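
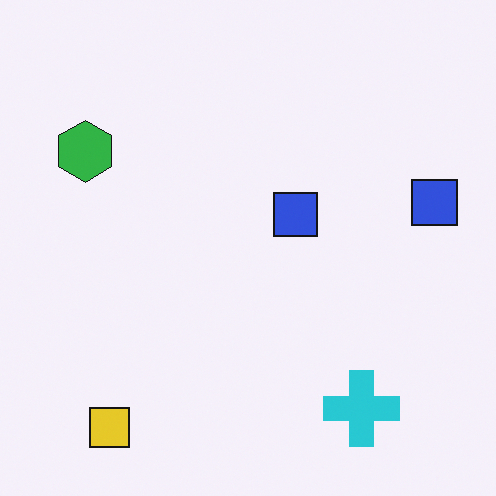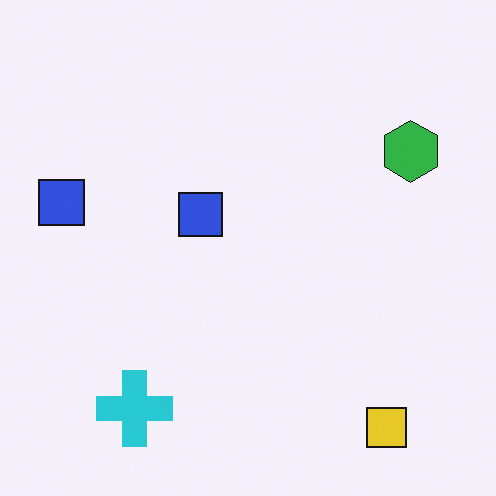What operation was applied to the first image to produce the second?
The image was flipped horizontally (left ↔ right).

The green hexagon is in the top-left of the first image and the top-right of the second — shapes on opposite sides of the vertical midline have swapped in a mirror flip.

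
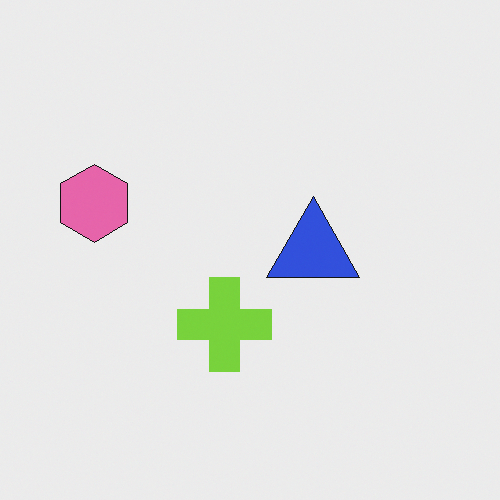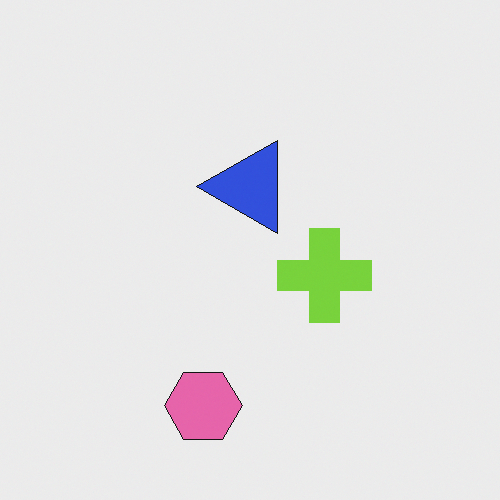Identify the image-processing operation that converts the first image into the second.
Rotated 90° counter-clockwise.

The pink hexagon sits in the left of the first image and the bottom of the second — consistent with a whole-image 90° counter-clockwise rotation.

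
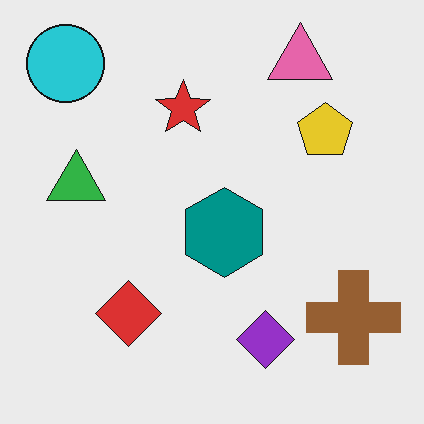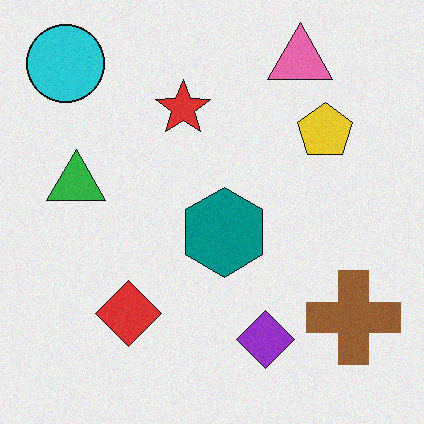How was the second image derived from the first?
It was degraded with subtle gaussian noise.

Random speckle covers the whole image, including the flat background.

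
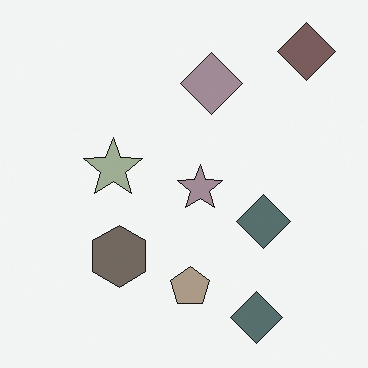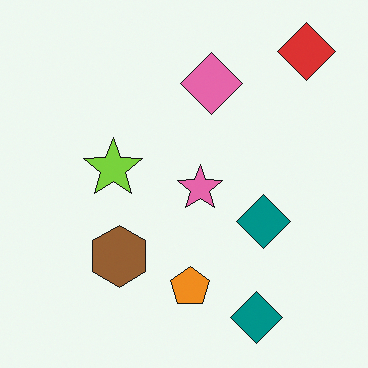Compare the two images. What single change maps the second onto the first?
The image was heavily desaturated.

All colors are more muted and greyish — a global saturation change.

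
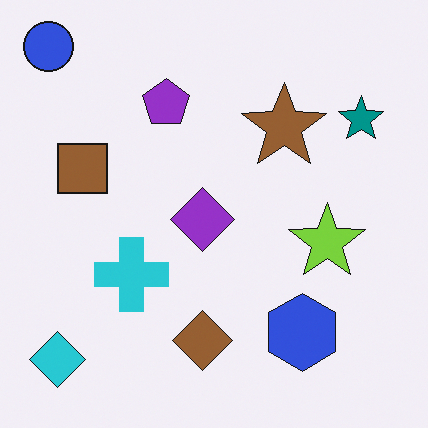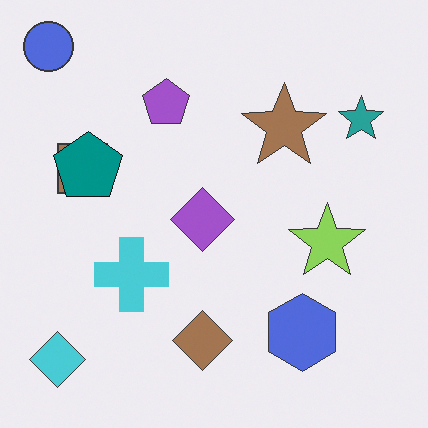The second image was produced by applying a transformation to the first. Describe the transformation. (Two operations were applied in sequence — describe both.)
The second image is the first given slightly reduced contrast, then overlaid with an additional teal pentagon.

Tones are pushed toward mid-grey across the whole image — a global contrast change. A teal pentagon appears in the second image that is absent from the first.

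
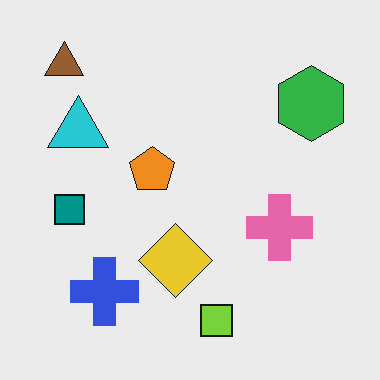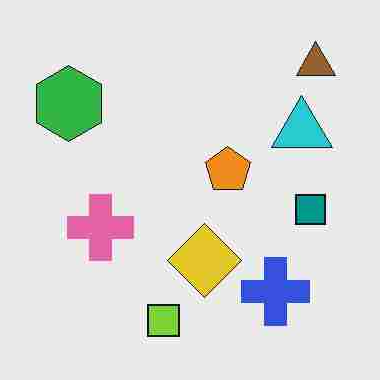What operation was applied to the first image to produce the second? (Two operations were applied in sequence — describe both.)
The transformation is: heavily JPEG-compressed with obvious blocking artifacts, then flipped horizontally (left ↔ right).

Blocky 8×8 compression artifacts appear around shape edges and the flat background shows ringing — characteristic JPEG degradation. The brown triangle is in the top-left of the first image and the top-right of the second — shapes on opposite sides of the vertical midline have swapped in a mirror flip.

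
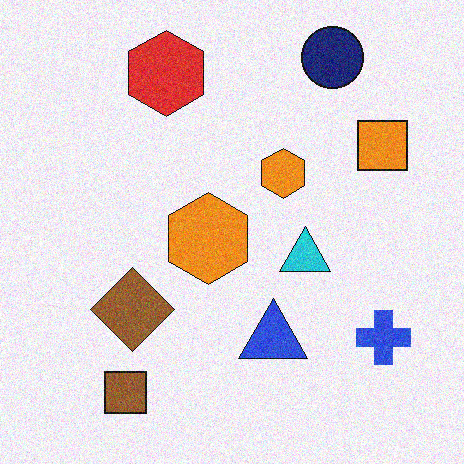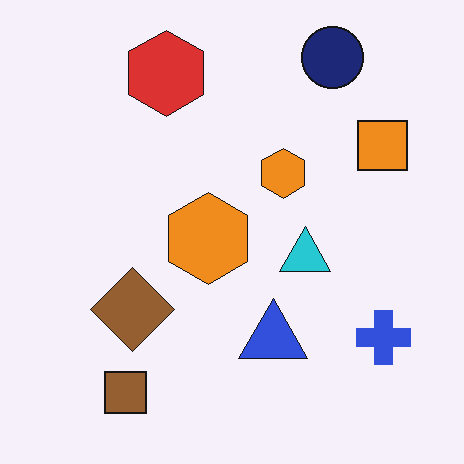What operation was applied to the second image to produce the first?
This is the original image degraded with visible gaussian noise.

Random speckle covers the whole image, including the flat background.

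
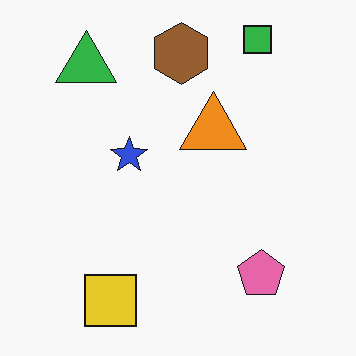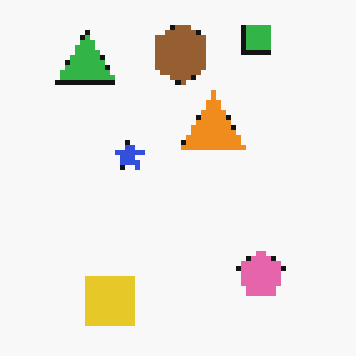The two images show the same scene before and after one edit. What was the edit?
The second image is the first mildly pixelated.

Shapes are reduced to large square blocks; fine edges and outlines are lost — a downscale-then-upscale (mosaic) effect.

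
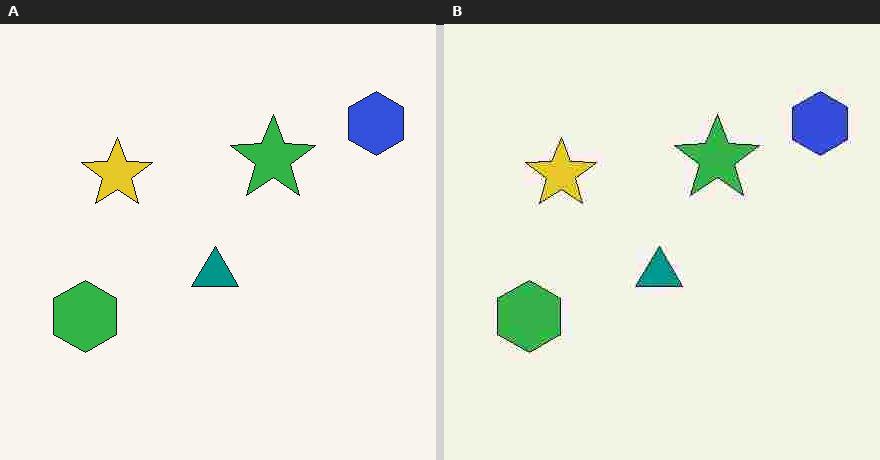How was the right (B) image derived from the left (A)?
This is the original image degraded with heavy JPEG compression.

Blocky 8×8 compression artifacts appear around shape edges and the flat background shows ringing — characteristic JPEG degradation.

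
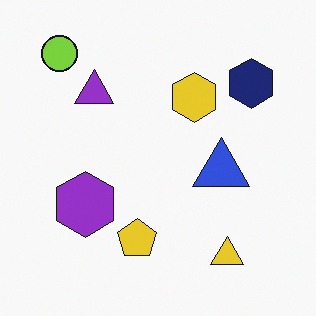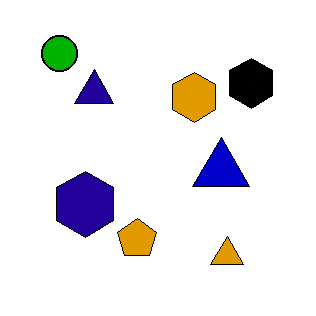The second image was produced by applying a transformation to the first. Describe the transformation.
This is the original image given much higher contrast.

Tones are pushed away from mid-grey across the whole image — a global contrast change.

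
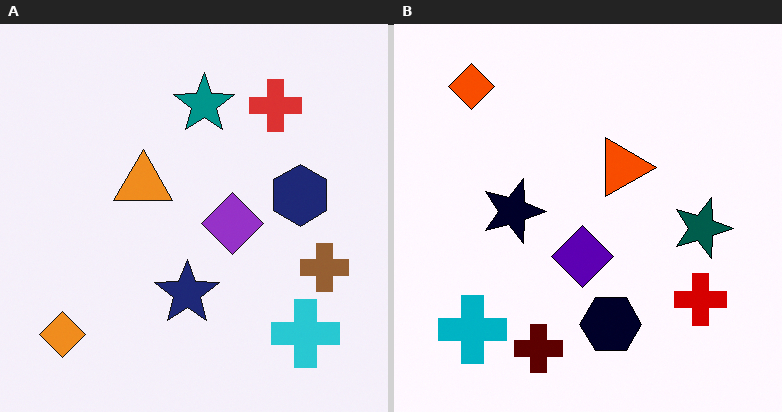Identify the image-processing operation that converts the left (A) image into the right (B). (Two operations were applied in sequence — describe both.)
The transformation is: given much higher contrast, then rotated 90° clockwise.

Tones are pushed away from mid-grey across the whole image — a global contrast change. The orange diamond sits in the bottom-left of the left (A) image and the top-left of the right (B) — consistent with a whole-image 90° clockwise rotation.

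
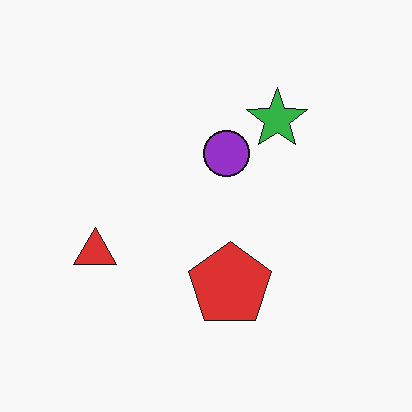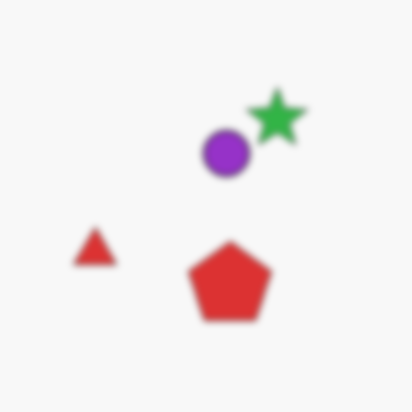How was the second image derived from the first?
The transformation is: moderately blurred.

Shape edges and outlines are uniformly softened across the whole image.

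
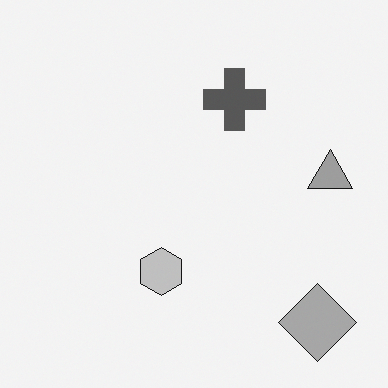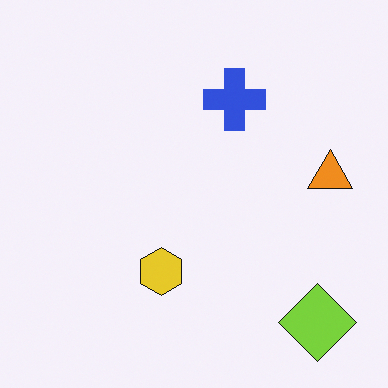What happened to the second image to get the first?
Converted to grayscale.

All color is removed — every shape is now a shade of grey.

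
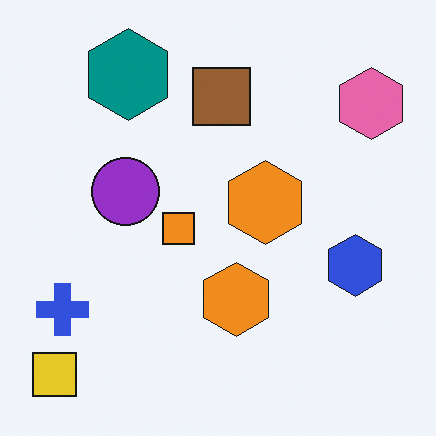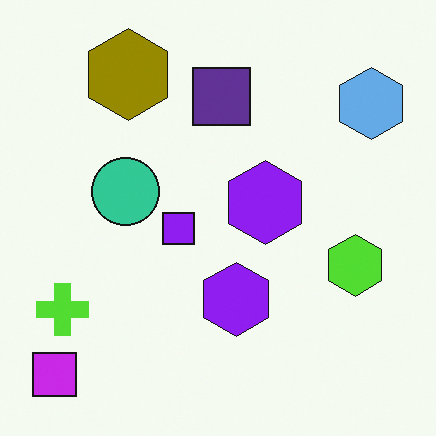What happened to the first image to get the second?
It was hue-shifted through roughly half the color wheel.

Every shape's color has rotated by the same amount around the hue wheel — a uniform hue shift.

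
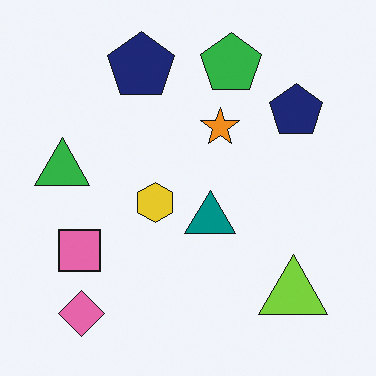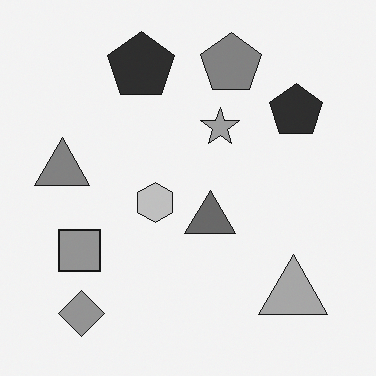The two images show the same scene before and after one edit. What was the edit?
The transformation is: converted to grayscale.

All color is removed — every shape is now a shade of grey.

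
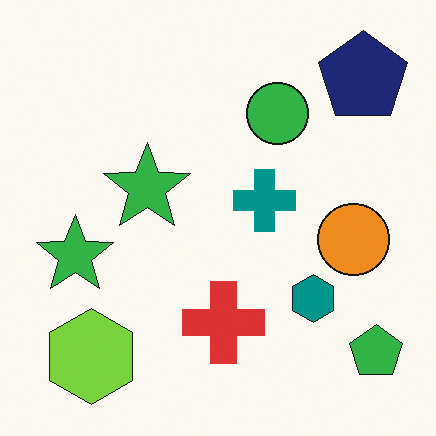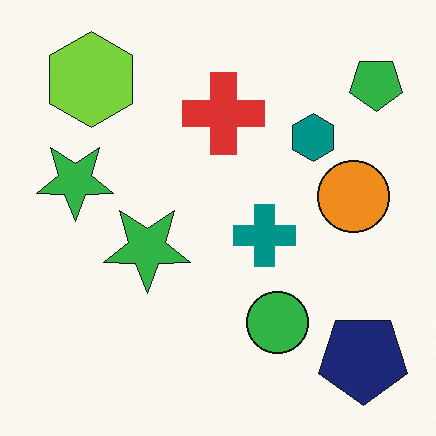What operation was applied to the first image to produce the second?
The transformation is: flipped vertically (top ↔ bottom).

The navy pentagon is in the top-right of the first image and the bottom-right of the second — shapes on opposite sides of the horizontal midline have swapped in a mirror flip.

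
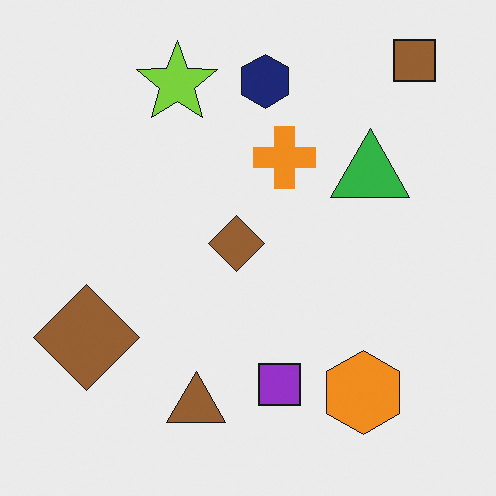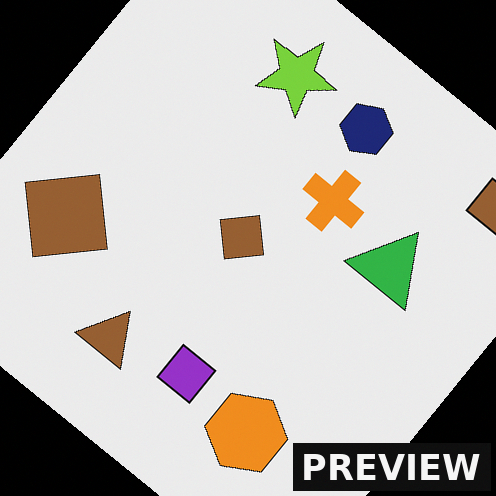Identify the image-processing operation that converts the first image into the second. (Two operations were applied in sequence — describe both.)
Rotated clockwise by a large amount — several tens of degrees, then watermarked with the text "PREVIEW" in the lower-right corner.

Every shape is tilted by the same angle and the image corners show triangular fill wedges — a whole-image rotation by a non-right angle. A dark label reading "PREVIEW" appears in the lower-right corner.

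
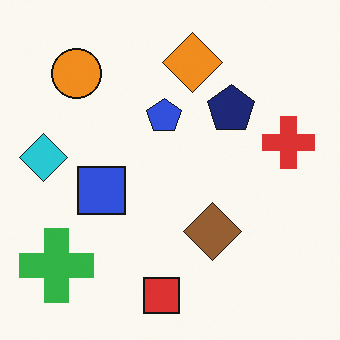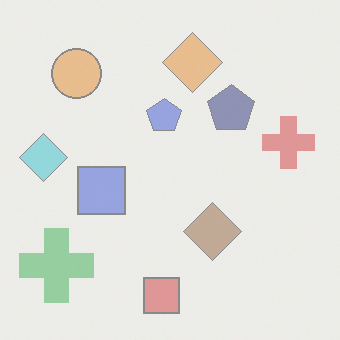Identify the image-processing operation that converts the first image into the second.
The image was given much lower contrast.

Tones are pushed toward mid-grey across the whole image — a global contrast change.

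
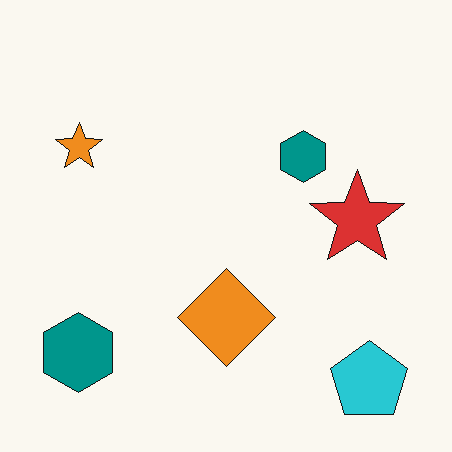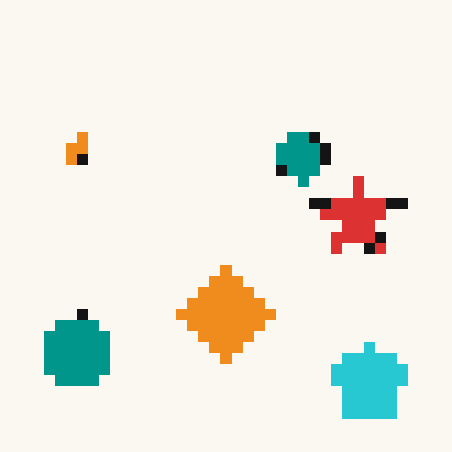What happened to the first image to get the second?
This is the original image coarsely pixelated.

Shapes are reduced to large square blocks; fine edges and outlines are lost — a downscale-then-upscale (mosaic) effect.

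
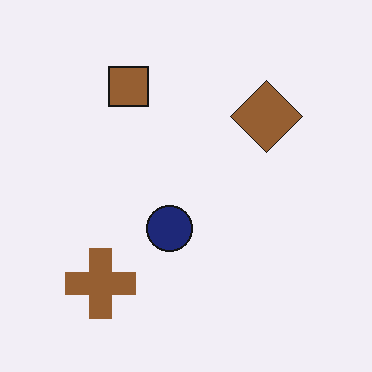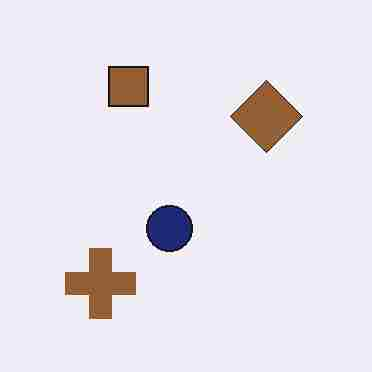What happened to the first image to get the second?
The transformation is: degraded with heavy JPEG compression.

Blocky 8×8 compression artifacts appear around shape edges and the flat background shows ringing — characteristic JPEG degradation.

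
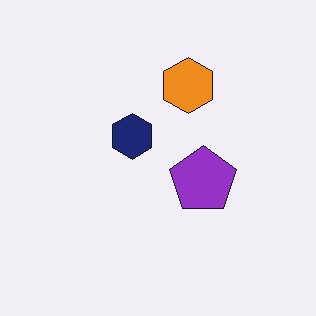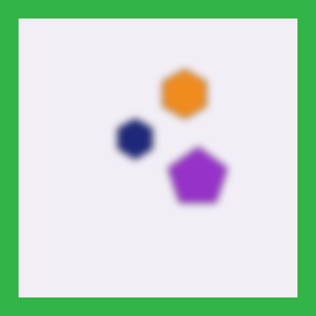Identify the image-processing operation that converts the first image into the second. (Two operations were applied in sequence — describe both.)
Moderately blurred, then framed with a green border.

Shape edges and outlines are uniformly softened across the whole image. A solid green frame runs around the edge of the second image, with the content slightly shrunk inside it.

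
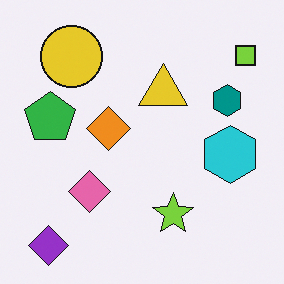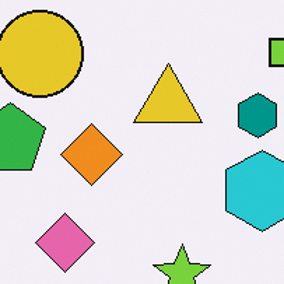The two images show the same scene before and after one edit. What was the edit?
Cropped to a modestly smaller region and rescaled.

The visible shapes are larger and the field of view is narrower; shapes near the original edges may be partly or wholly outside the frame — a crop-and-rescale.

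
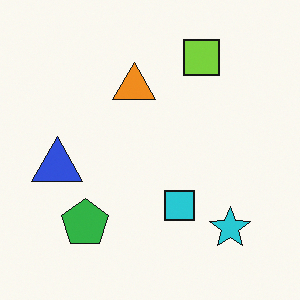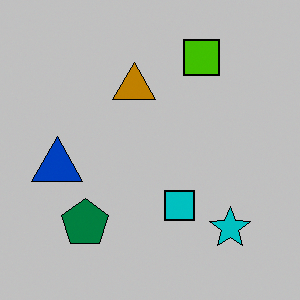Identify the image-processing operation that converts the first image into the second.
The image was heavily posterized to just a handful of flat colors.

Each flat color has snapped to a coarser quantized level — most visibly, the near-white background has dropped to a flat grey.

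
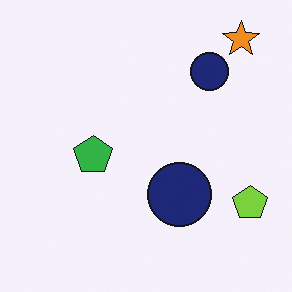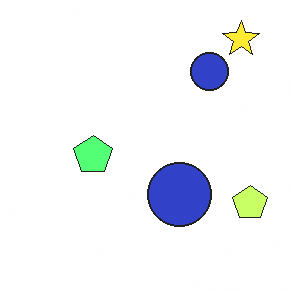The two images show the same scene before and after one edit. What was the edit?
The second image is the first noticeably brightened.

Every pixel — background and shapes alike — is uniformly brightened.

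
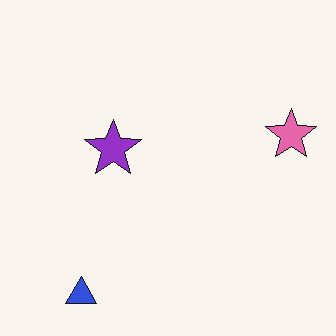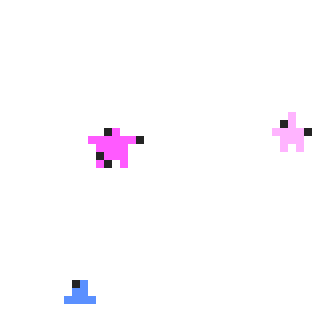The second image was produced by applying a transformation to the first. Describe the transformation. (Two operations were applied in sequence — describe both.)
It was moderately pixelated, then brightened a lot.

Shapes are reduced to large square blocks; fine edges and outlines are lost — a downscale-then-upscale (mosaic) effect. Every pixel — background and shapes alike — is uniformly brightened.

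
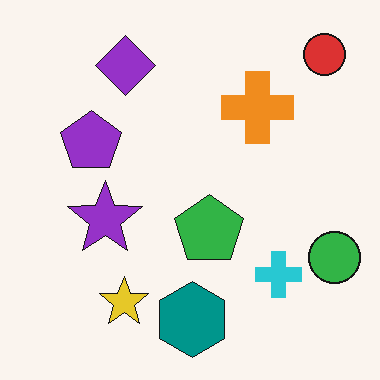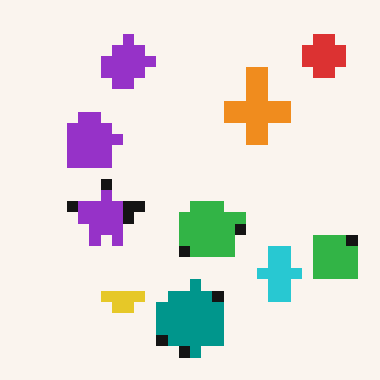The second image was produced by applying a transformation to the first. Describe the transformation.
The second image is the first heavily pixelated into large blocks.

Shapes are reduced to large square blocks; fine edges and outlines are lost — a downscale-then-upscale (mosaic) effect.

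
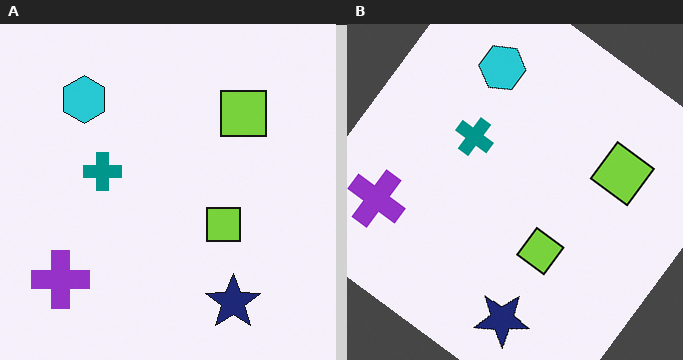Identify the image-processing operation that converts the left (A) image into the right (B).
It was rotated clockwise by a large amount — several tens of degrees.

Every shape is tilted by the same angle and the image corners show triangular fill wedges — a whole-image rotation by a non-right angle.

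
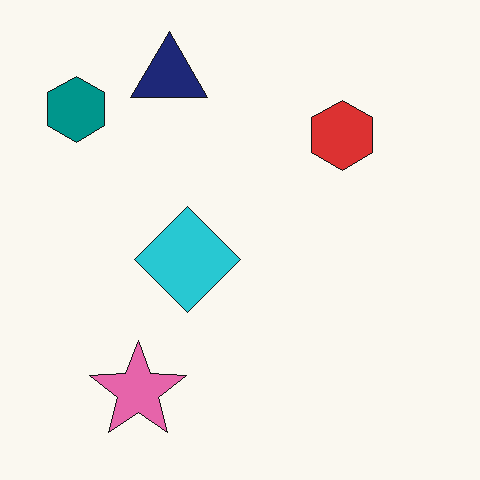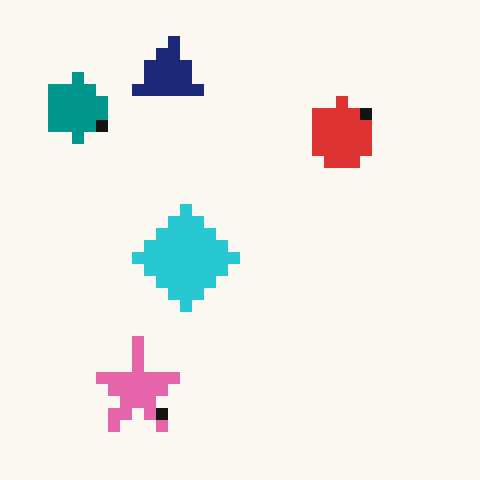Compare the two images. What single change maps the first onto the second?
The image was heavily pixelated into large blocks.

Shapes are reduced to large square blocks; fine edges and outlines are lost — a downscale-then-upscale (mosaic) effect.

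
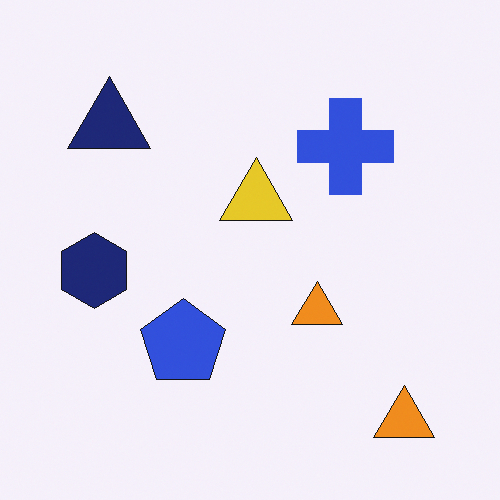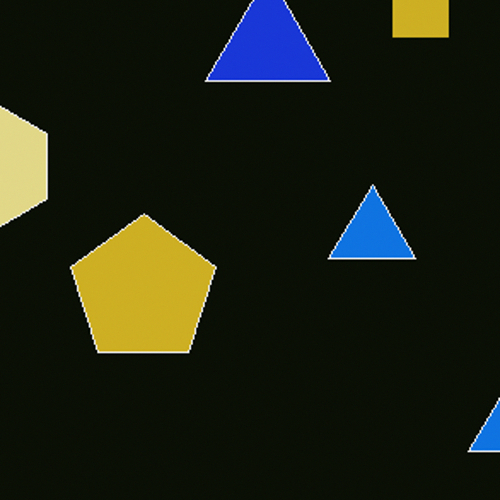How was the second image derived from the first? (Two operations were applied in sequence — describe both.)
Color-inverted (negative), then cropped tightly and scaled back up.

The light background has become dark and every shape's color is its complement — a photographic negative. The visible shapes are larger and the field of view is narrower; shapes near the original edges may be partly or wholly outside the frame — a crop-and-rescale.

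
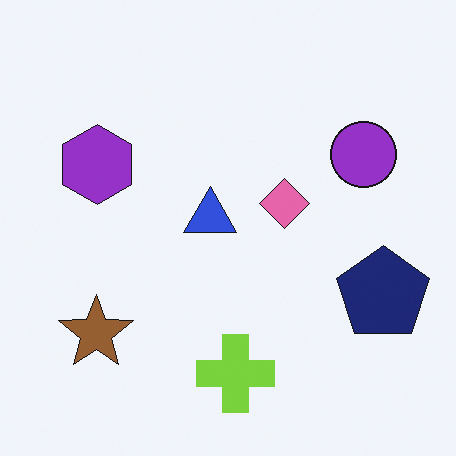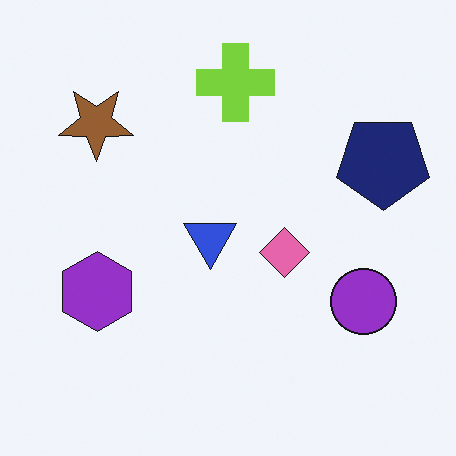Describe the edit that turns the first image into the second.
Flipped vertically (top ↔ bottom).

The lime cross is in the bottom of the first image and the top of the second — shapes on opposite sides of the horizontal midline have swapped in a mirror flip.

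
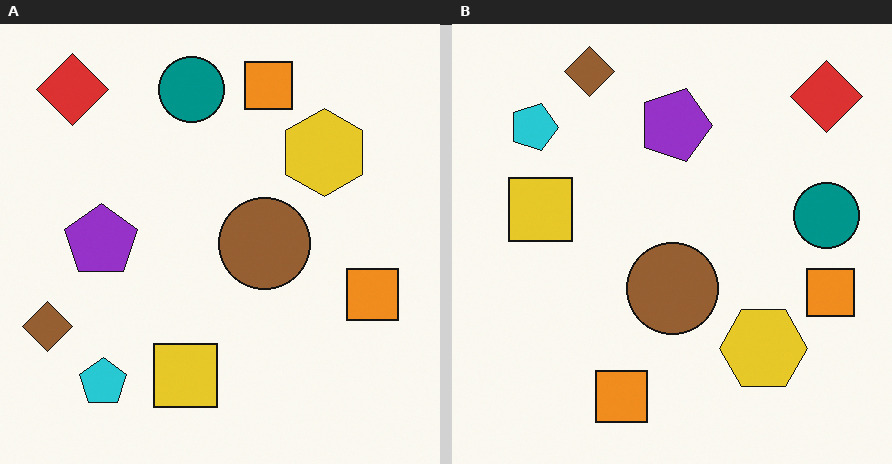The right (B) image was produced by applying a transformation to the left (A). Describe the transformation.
The image was rotated 90° clockwise.

The red diamond sits in the top-left of the left (A) image and the top-right of the right (B) — consistent with a whole-image 90° clockwise rotation.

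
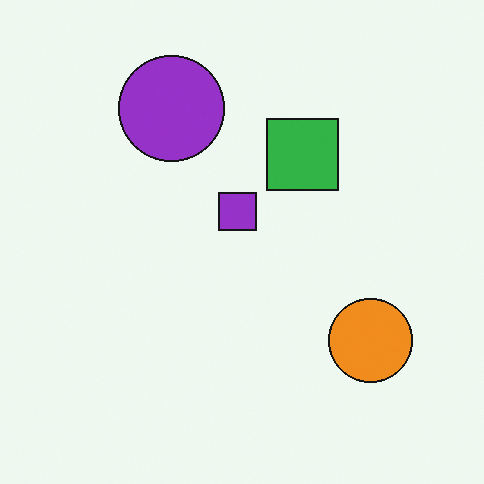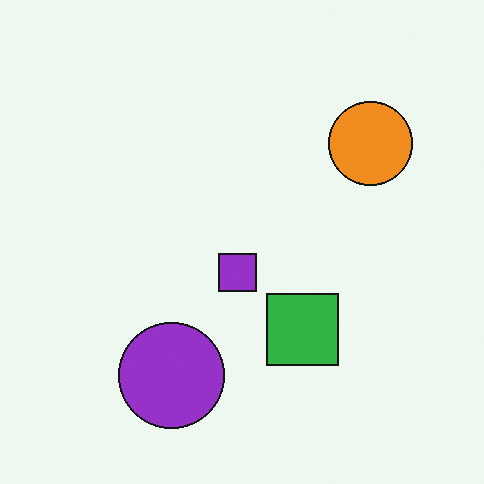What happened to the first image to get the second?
Flipped vertically (top ↔ bottom).

The purple circle is in the top of the first image and the bottom of the second — shapes on opposite sides of the horizontal midline have swapped in a mirror flip.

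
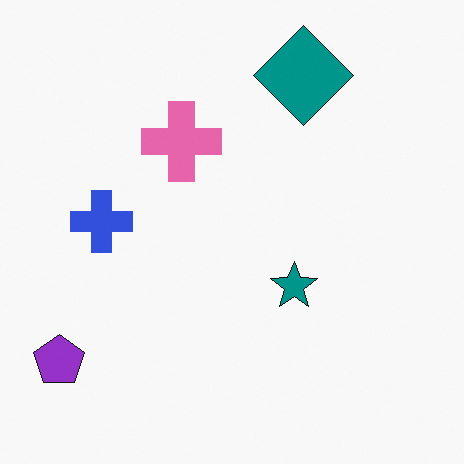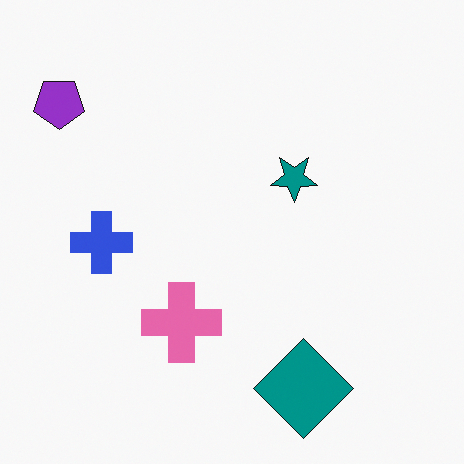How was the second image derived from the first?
The second image is the first flipped vertically (top ↔ bottom).

The teal diamond is in the top of the first image and the bottom of the second — shapes on opposite sides of the horizontal midline have swapped in a mirror flip.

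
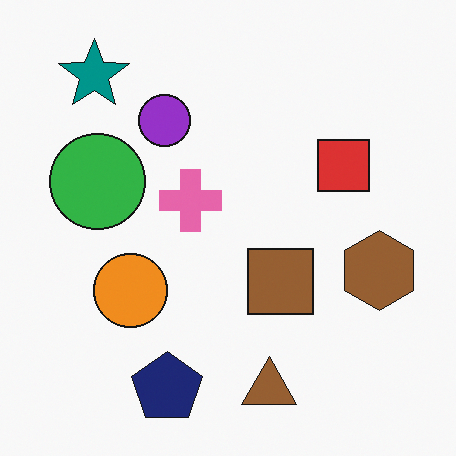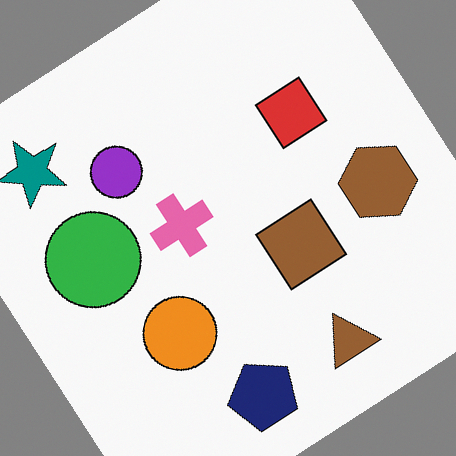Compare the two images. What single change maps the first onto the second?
The second image is the first rotated counter-clockwise by a large amount — several tens of degrees.

Every shape is tilted by the same angle and the image corners show triangular fill wedges — a whole-image rotation by a non-right angle.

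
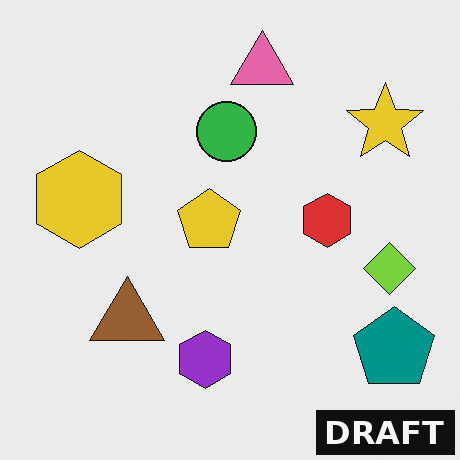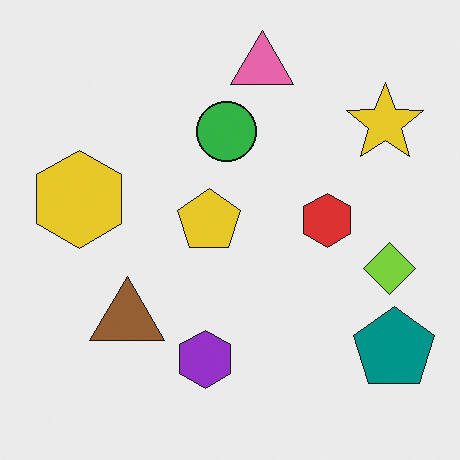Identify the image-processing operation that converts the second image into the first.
This is the original image watermarked with the text "DRAFT" in the lower-right corner.

A dark label reading "DRAFT" appears in the lower-right corner.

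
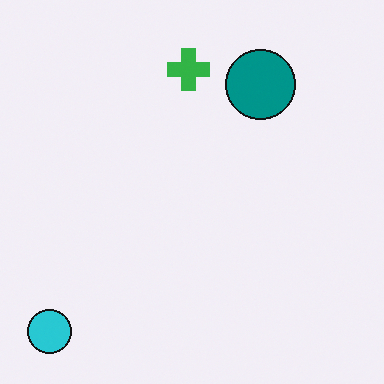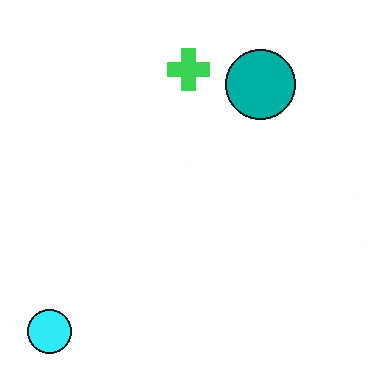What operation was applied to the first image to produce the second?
Brightened a little.

Every pixel — background and shapes alike — is uniformly brightened.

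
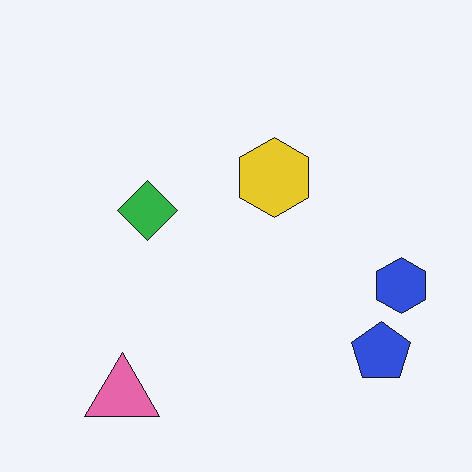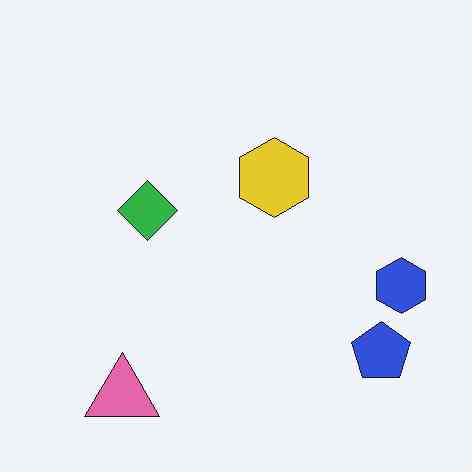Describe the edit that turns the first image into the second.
The second image is the first JPEG-compressed with visible artifacts.

Blocky 8×8 compression artifacts appear around shape edges and the flat background shows ringing — characteristic JPEG degradation.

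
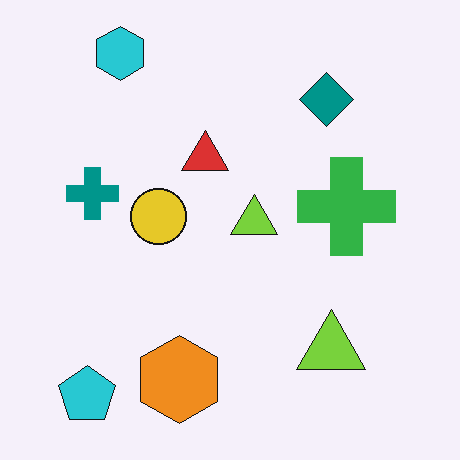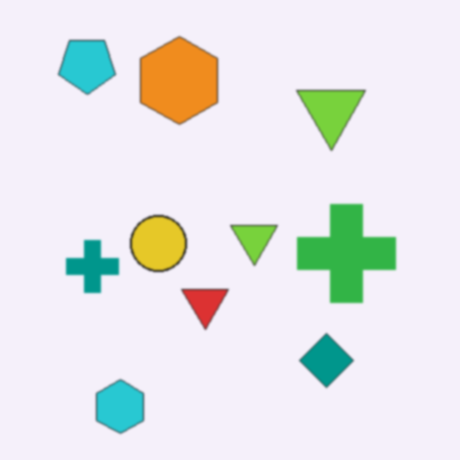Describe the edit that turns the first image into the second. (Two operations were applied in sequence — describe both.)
Flipped vertically (top ↔ bottom), then given a subtle gaussian blur.

The cyan hexagon is in the top-left of the first image and the bottom-left of the second — shapes on opposite sides of the horizontal midline have swapped in a mirror flip. Shape edges and outlines are uniformly softened across the whole image.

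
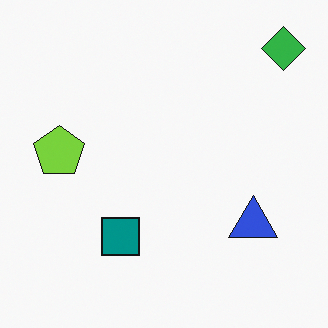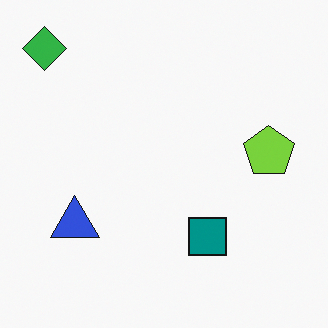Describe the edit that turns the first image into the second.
Flipped horizontally (left ↔ right).

The green diamond is in the top-right of the first image and the top-left of the second — shapes on opposite sides of the vertical midline have swapped in a mirror flip.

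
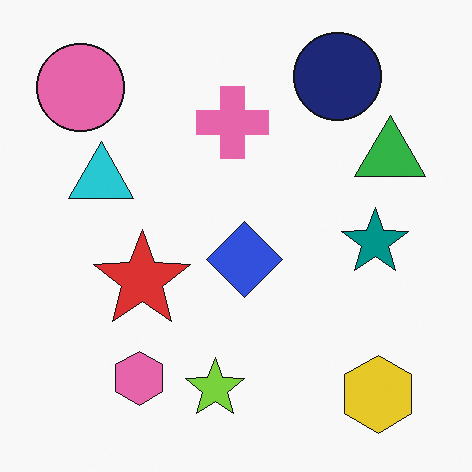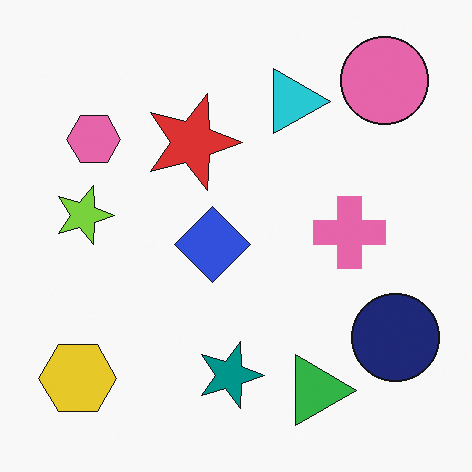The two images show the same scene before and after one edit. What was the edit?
The image was rotated 90° clockwise.

The pink circle sits in the top-left of the first image and the top-right of the second — consistent with a whole-image 90° clockwise rotation.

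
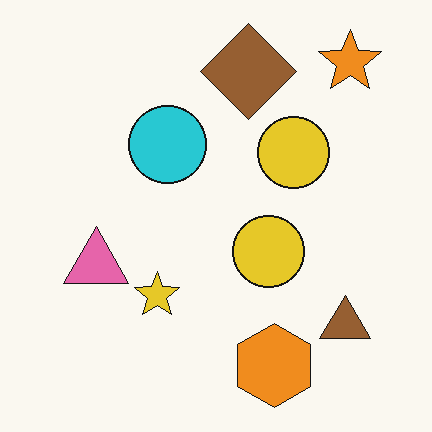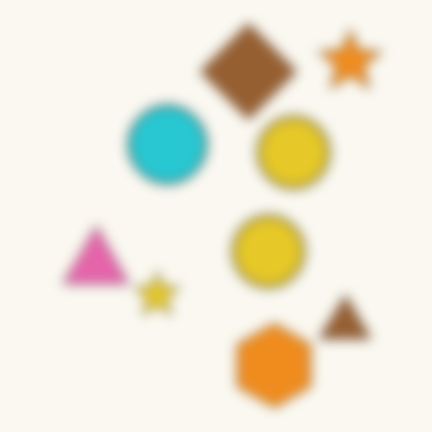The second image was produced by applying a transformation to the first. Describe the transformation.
This is the original image heavily blurred.

Shape edges and outlines are uniformly softened across the whole image.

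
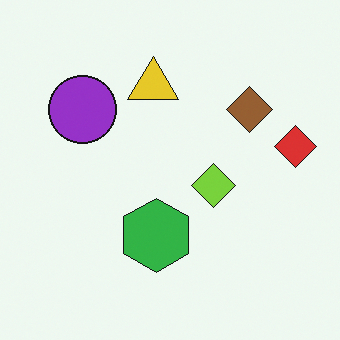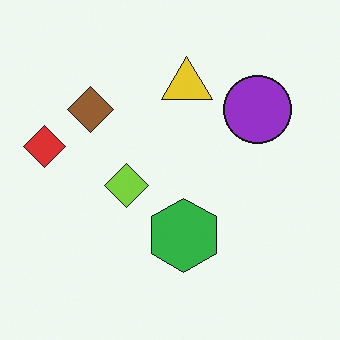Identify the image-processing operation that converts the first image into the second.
Flipped horizontally (left ↔ right).

The red diamond is in the right of the first image and the left of the second — shapes on opposite sides of the vertical midline have swapped in a mirror flip.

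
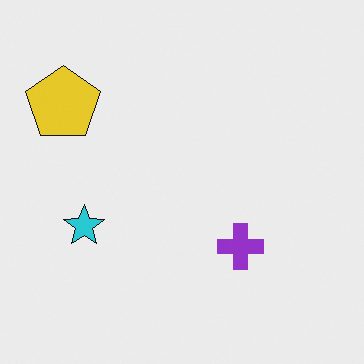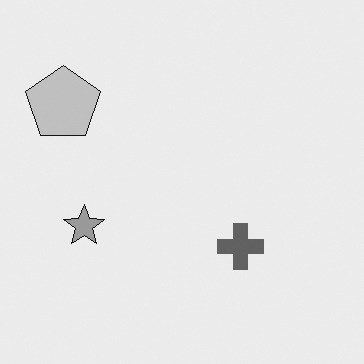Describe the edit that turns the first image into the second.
The transformation is: converted to grayscale.

All color is removed — every shape is now a shade of grey.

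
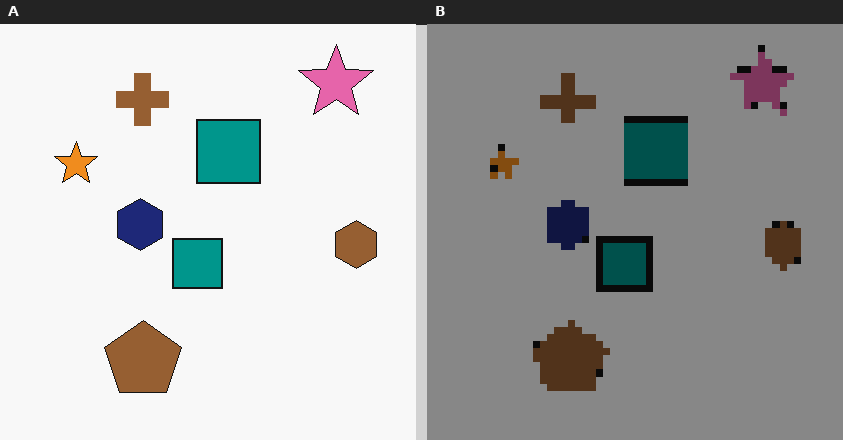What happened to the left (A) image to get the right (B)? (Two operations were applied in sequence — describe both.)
The image was darkened a lot, then pixelated into visible square blocks.

Every pixel — background and shapes alike — is uniformly darkened. Shapes are reduced to large square blocks; fine edges and outlines are lost — a downscale-then-upscale (mosaic) effect.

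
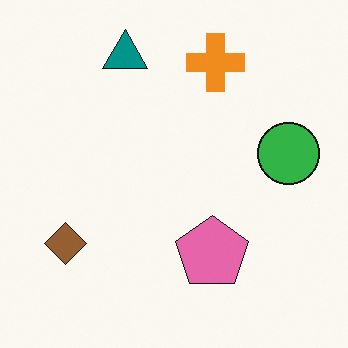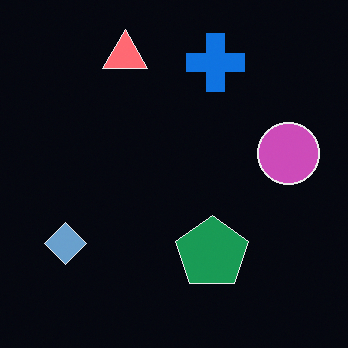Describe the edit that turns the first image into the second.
It was color-inverted (negative).

The light background has become dark and every shape's color is its complement — a photographic negative.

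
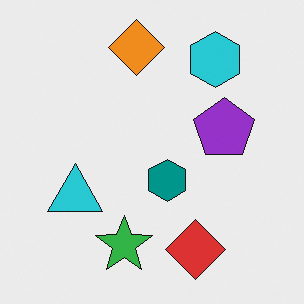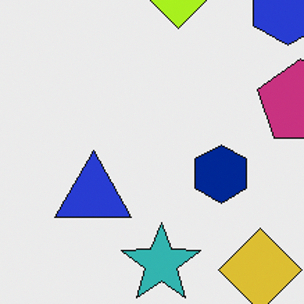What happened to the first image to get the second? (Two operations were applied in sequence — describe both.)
The second image is the first hue-shifted by a small amount, then cropped slightly and scaled back up.

Every shape's color has rotated by the same amount around the hue wheel — a uniform hue shift. The visible shapes are larger and the field of view is narrower; shapes near the original edges may be partly or wholly outside the frame — a crop-and-rescale.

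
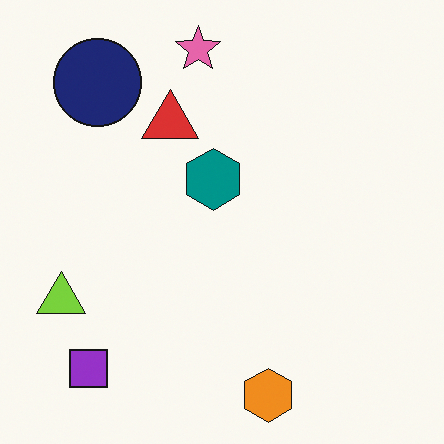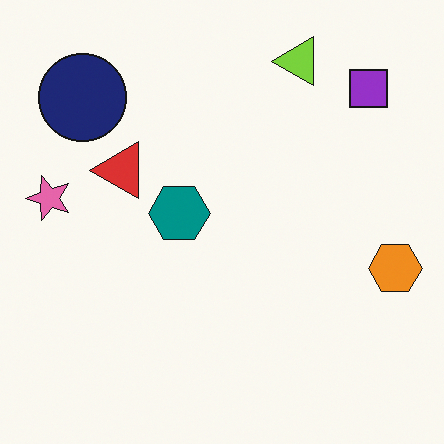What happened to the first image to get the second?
Transposed (reflected across the top-left ↔ bottom-right diagonal).

Shapes have swapped their row and column positions — what was in the top-right is now in the bottom-left — a diagonal reflection.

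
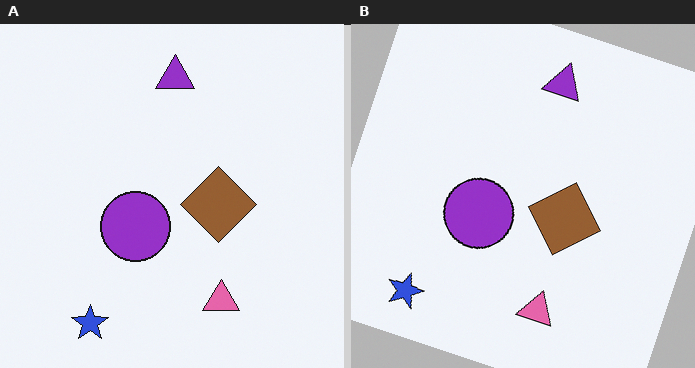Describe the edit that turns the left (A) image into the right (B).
It was rotated clockwise by a moderate amount.

Every shape is tilted by the same angle and the image corners show triangular fill wedges — a whole-image rotation by a non-right angle.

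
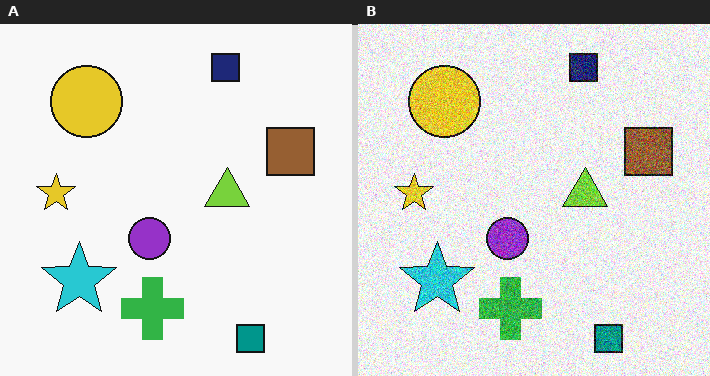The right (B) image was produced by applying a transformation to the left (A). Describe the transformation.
The right (B) image is the left (A) degraded with a thick layer of grain.

Random speckle covers the whole image, including the flat background.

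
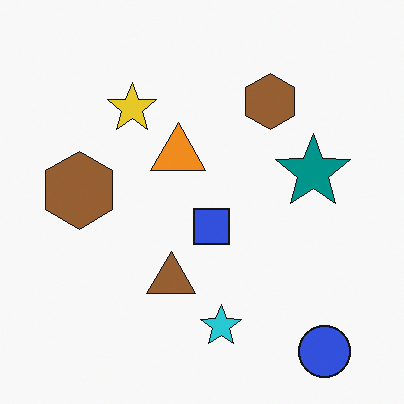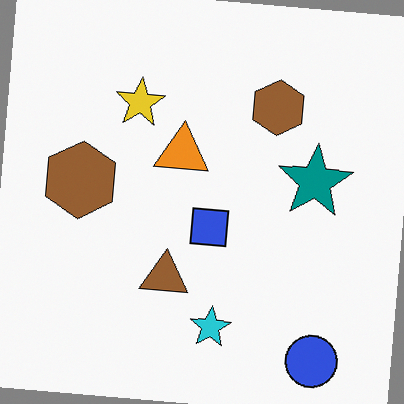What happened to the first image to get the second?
This is the original image rotated clockwise by a small amount.

Every shape is tilted by the same angle and the image corners show triangular fill wedges — a whole-image rotation by a non-right angle.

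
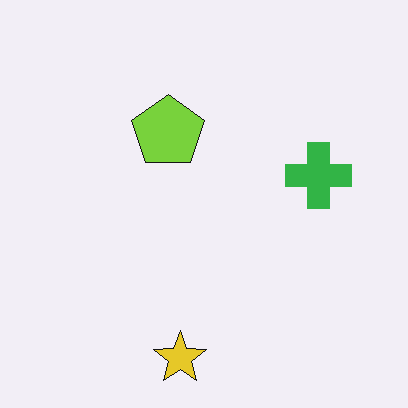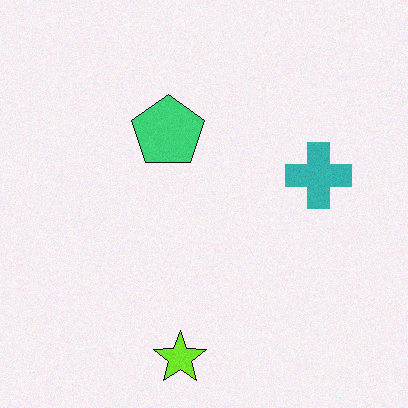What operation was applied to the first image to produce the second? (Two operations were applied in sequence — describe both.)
Degraded with subtle gaussian noise, then hue-shifted slightly.

Random speckle covers the whole image, including the flat background. Every shape's color has rotated by the same amount around the hue wheel — a uniform hue shift.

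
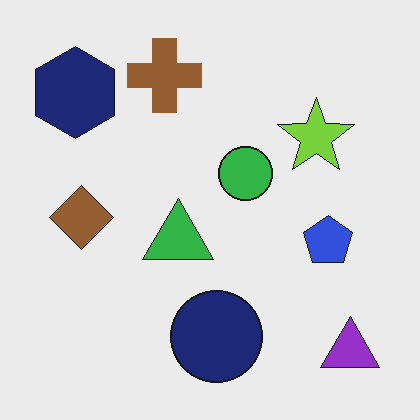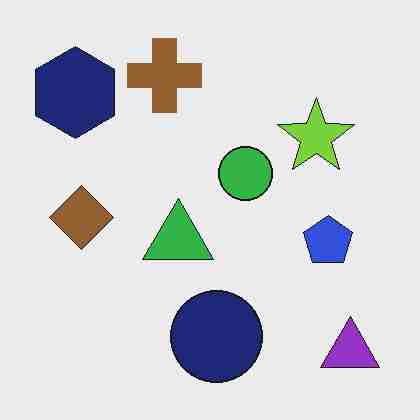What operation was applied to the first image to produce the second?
The image was degraded with heavy JPEG compression.

Blocky 8×8 compression artifacts appear around shape edges and the flat background shows ringing — characteristic JPEG degradation.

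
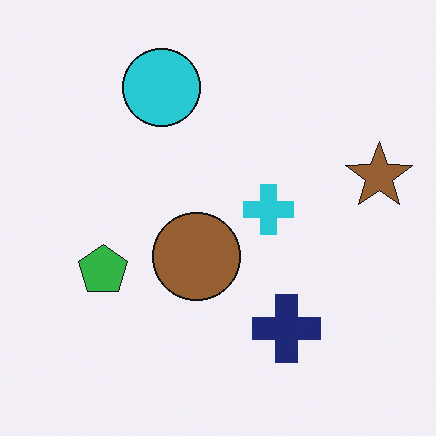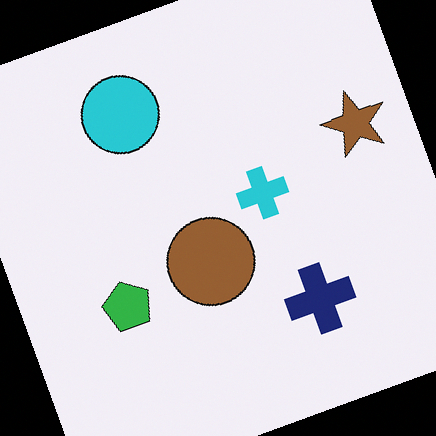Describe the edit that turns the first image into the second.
The transformation is: rotated counter-clockwise by a clearly visible amount.

Every shape is tilted by the same angle and the image corners show triangular fill wedges — a whole-image rotation by a non-right angle.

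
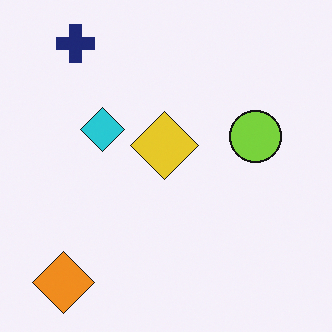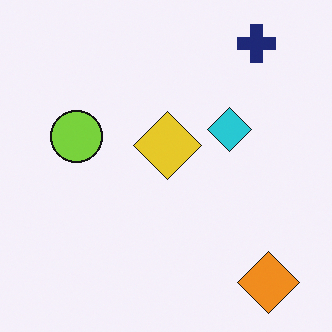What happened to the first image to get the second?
The transformation is: flipped horizontally (left ↔ right).

The orange diamond is in the bottom-left of the first image and the bottom-right of the second — shapes on opposite sides of the vertical midline have swapped in a mirror flip.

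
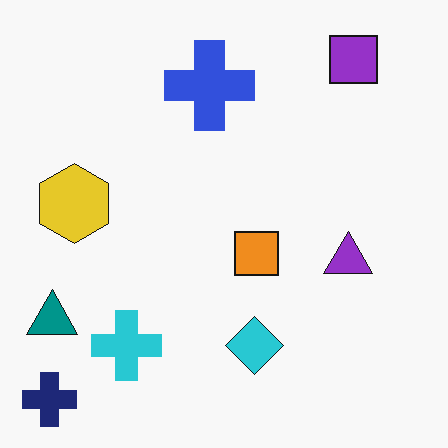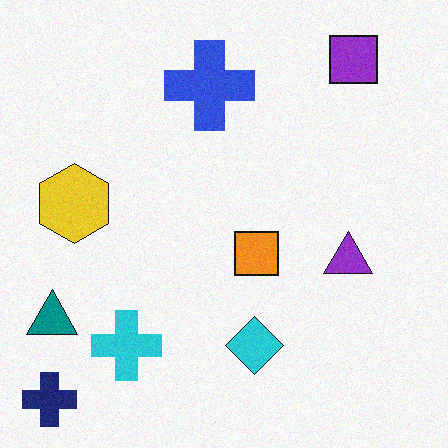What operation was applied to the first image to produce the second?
This is the original image degraded with a light layer of grain.

Random speckle covers the whole image, including the flat background.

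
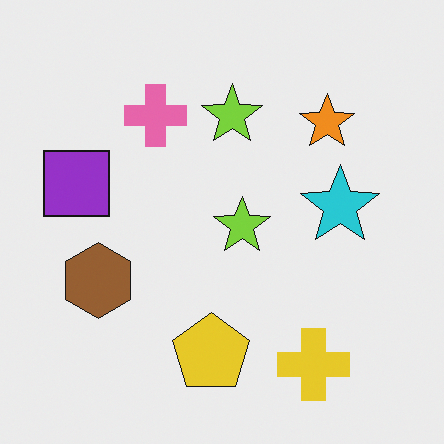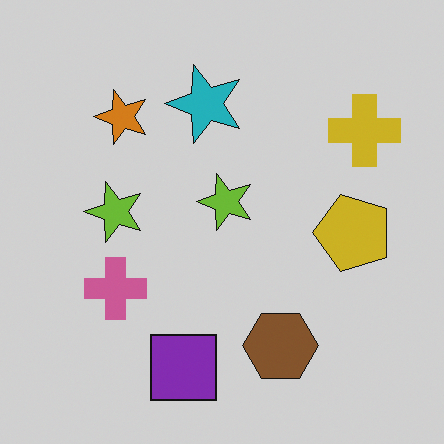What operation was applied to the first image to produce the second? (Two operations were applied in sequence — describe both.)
The image was rotated 90° counter-clockwise, then slightly darkened.

The yellow cross sits in the bottom-right of the first image and the top-right of the second — consistent with a whole-image 90° counter-clockwise rotation. Every pixel — background and shapes alike — is uniformly darkened.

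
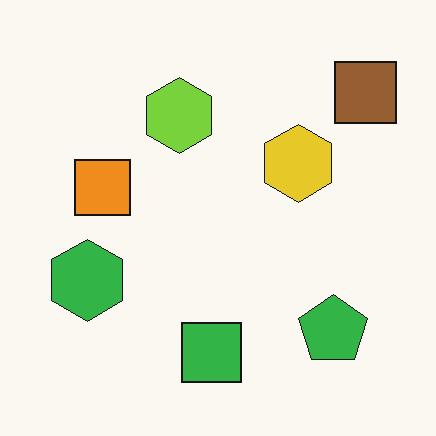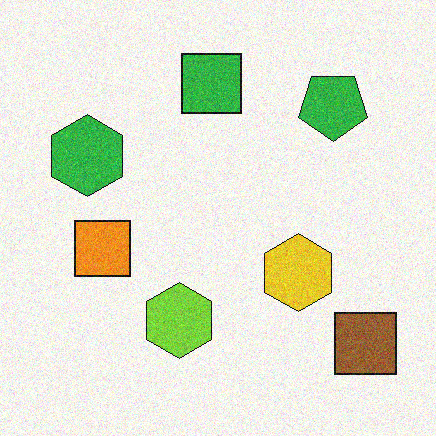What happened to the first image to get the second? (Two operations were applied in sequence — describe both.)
This is the original image flipped vertically (top ↔ bottom), then degraded with visible gaussian noise.

The green square is in the bottom of the first image and the top of the second — shapes on opposite sides of the horizontal midline have swapped in a mirror flip. Random speckle covers the whole image, including the flat background.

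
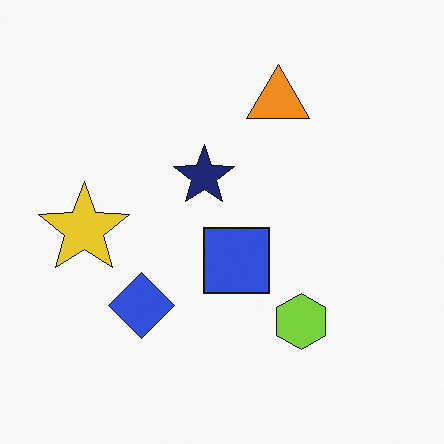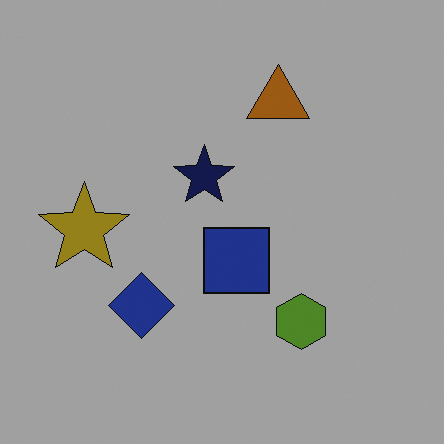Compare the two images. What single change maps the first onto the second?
The transformation is: noticeably darkened.

Every pixel — background and shapes alike — is uniformly darkened.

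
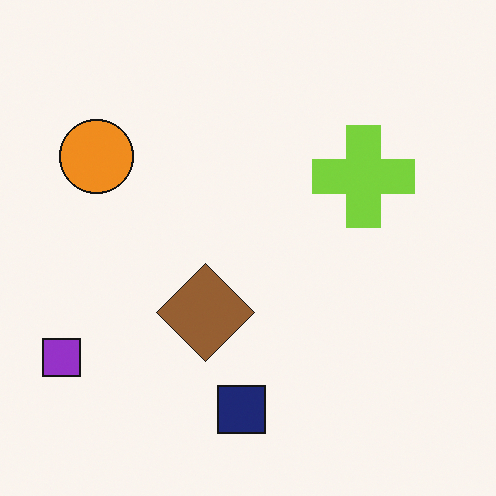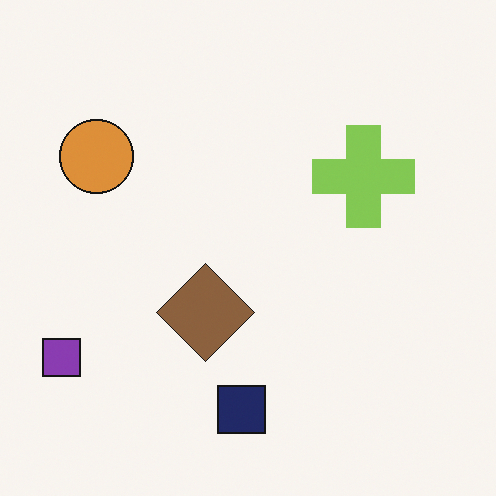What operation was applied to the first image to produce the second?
The second image is the first slightly desaturated.

All colors are more muted and greyish — a global saturation change.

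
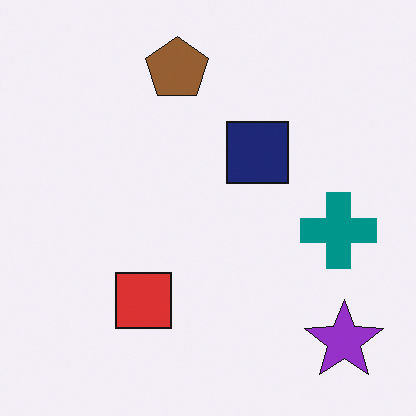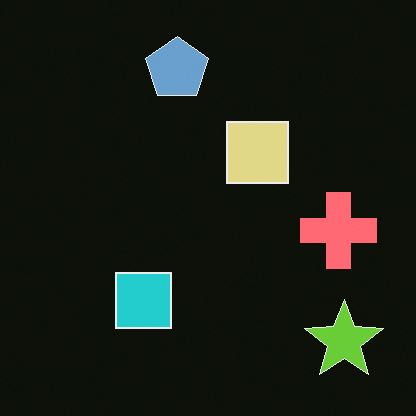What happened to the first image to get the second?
It was color-inverted (negative).

The light background has become dark and every shape's color is its complement — a photographic negative.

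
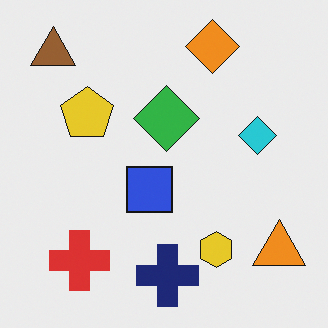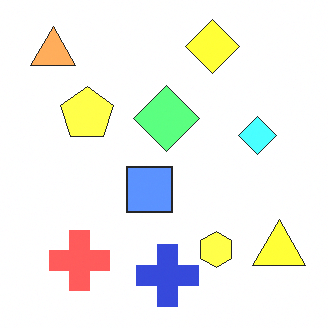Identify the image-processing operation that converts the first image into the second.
The image was substantially brightened.

Every pixel — background and shapes alike — is uniformly brightened.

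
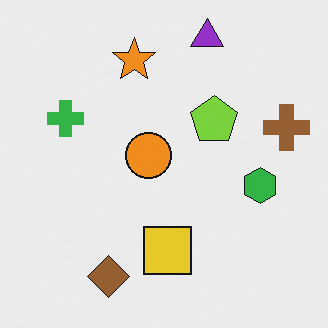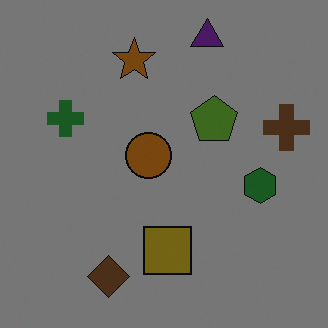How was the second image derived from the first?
This is the original image substantially darkened.

Every pixel — background and shapes alike — is uniformly darkened.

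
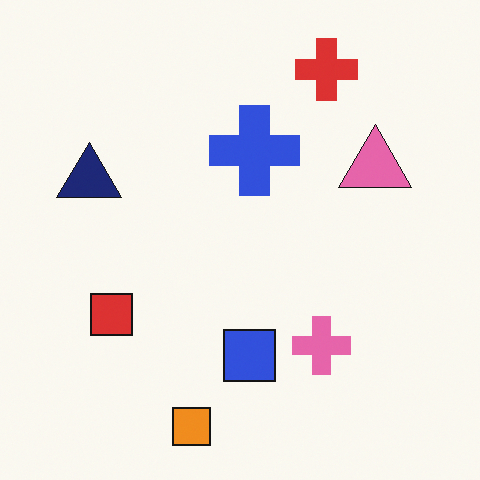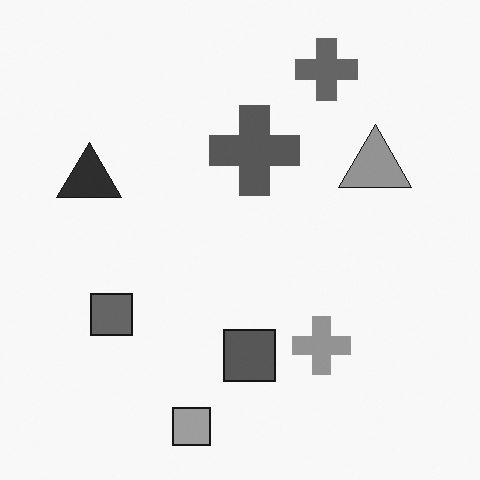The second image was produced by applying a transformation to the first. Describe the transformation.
The image was converted to grayscale.

All color is removed — every shape is now a shade of grey.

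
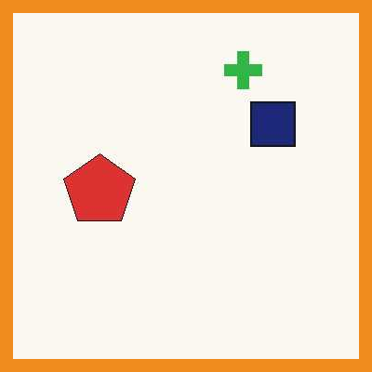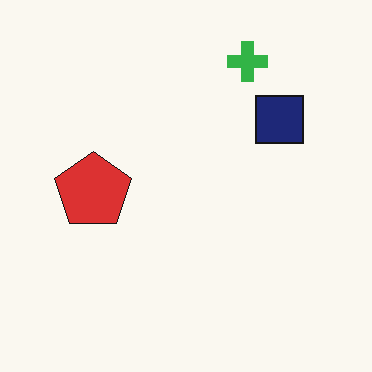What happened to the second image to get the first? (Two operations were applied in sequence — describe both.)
The first image is the second JPEG-compressed with visible artifacts, then framed with a orange border.

Blocky 8×8 compression artifacts appear around shape edges and the flat background shows ringing — characteristic JPEG degradation. A solid orange frame runs around the edge of the first image, with the content slightly shrunk inside it.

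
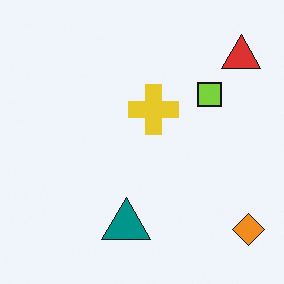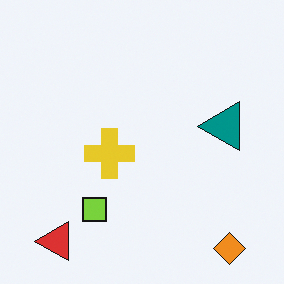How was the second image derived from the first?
Transposed (reflected across the top-left ↔ bottom-right diagonal).

Shapes have swapped their row and column positions — what was in the top-right is now in the bottom-left — a diagonal reflection.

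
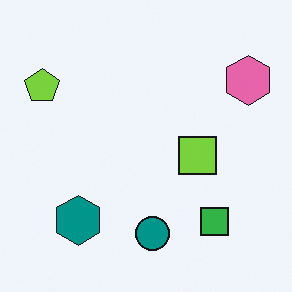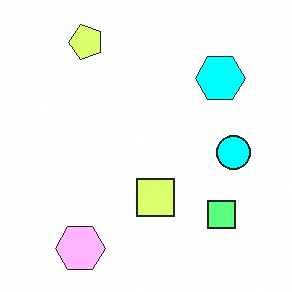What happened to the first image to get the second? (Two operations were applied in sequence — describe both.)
This is the original image transposed (reflected across the top-left ↔ bottom-right diagonal), then brightened a lot.

Shapes have swapped their row and column positions — what was in the top-right is now in the bottom-left — a diagonal reflection. Every pixel — background and shapes alike — is uniformly brightened.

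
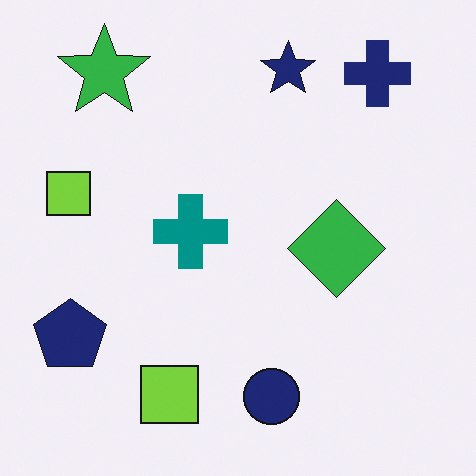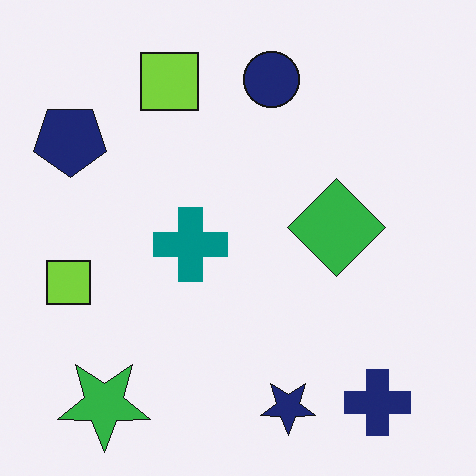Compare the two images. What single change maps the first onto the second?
The transformation is: flipped vertically (top ↔ bottom).

The navy star is in the top of the first image and the bottom of the second — shapes on opposite sides of the horizontal midline have swapped in a mirror flip.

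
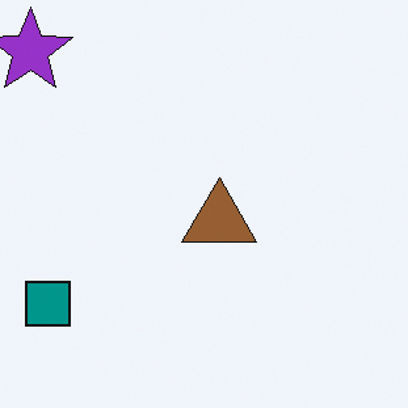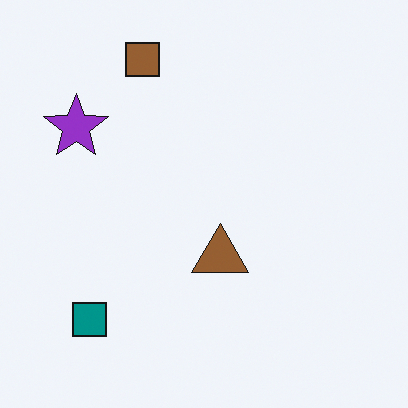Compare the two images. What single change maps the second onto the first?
Cropped slightly and scaled back up.

The visible shapes are larger and the field of view is narrower; shapes near the original edges may be partly or wholly outside the frame — a crop-and-rescale.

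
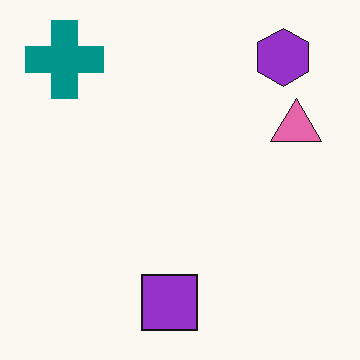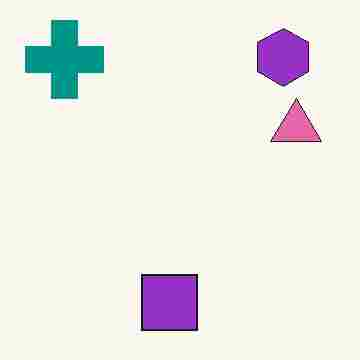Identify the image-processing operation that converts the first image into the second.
The second image is the first degraded with heavy JPEG compression.

Blocky 8×8 compression artifacts appear around shape edges and the flat background shows ringing — characteristic JPEG degradation.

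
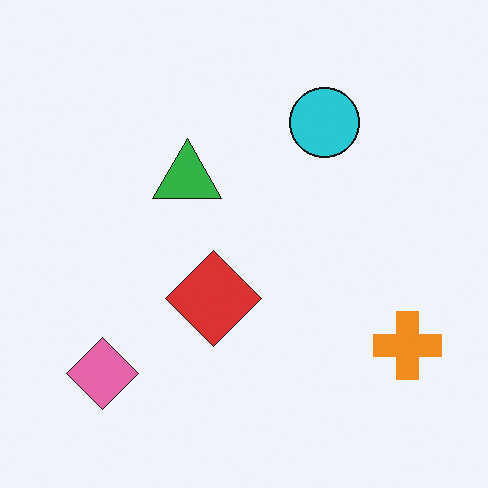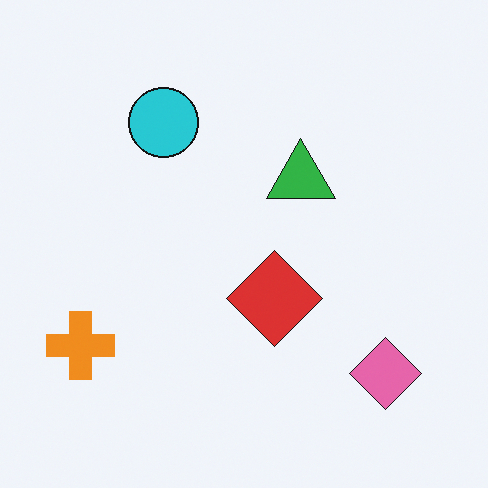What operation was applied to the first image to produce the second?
The transformation is: flipped horizontally (left ↔ right).

The orange cross is in the bottom-right of the first image and the bottom-left of the second — shapes on opposite sides of the vertical midline have swapped in a mirror flip.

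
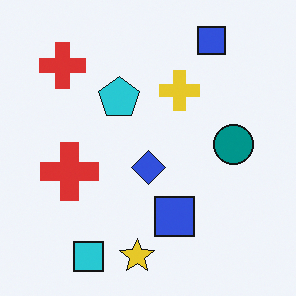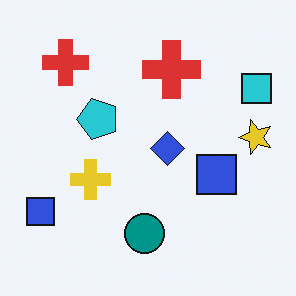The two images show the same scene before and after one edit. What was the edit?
The image was transposed (reflected across the top-left ↔ bottom-right diagonal).

Shapes have swapped their row and column positions — what was in the top-right is now in the bottom-left — a diagonal reflection.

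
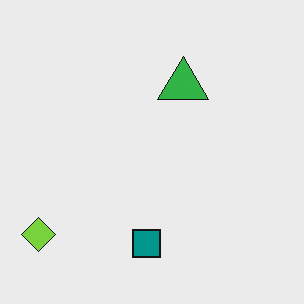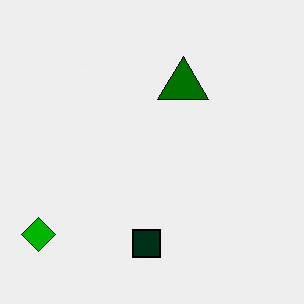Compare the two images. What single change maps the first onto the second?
The second image is the first given much higher contrast.

Tones are pushed away from mid-grey across the whole image — a global contrast change.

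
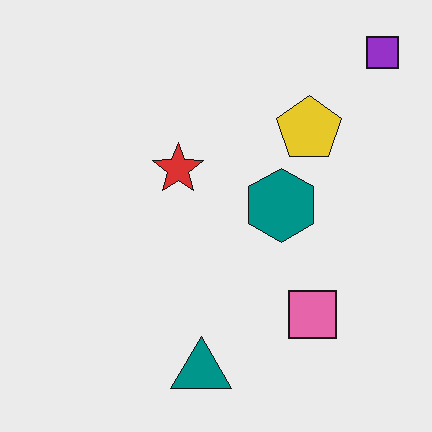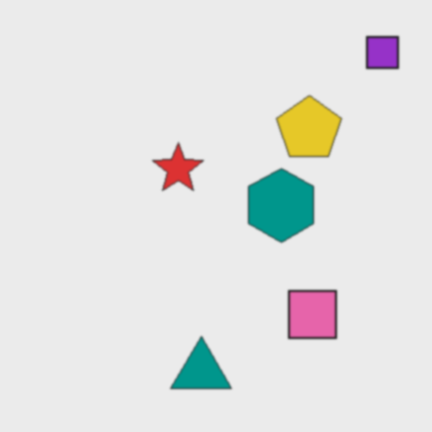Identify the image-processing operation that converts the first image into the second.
Lightly blurred.

Shape edges and outlines are uniformly softened across the whole image.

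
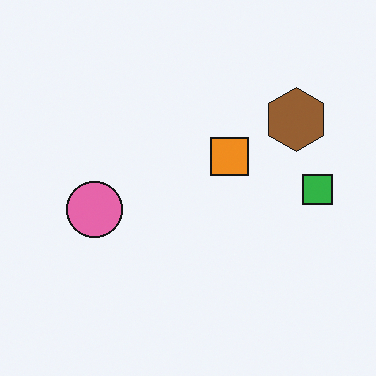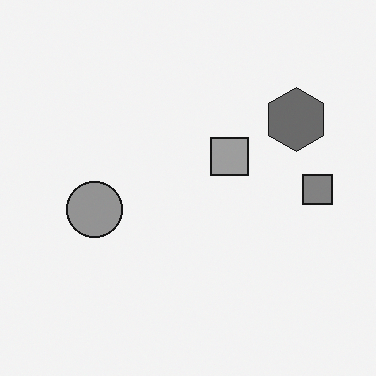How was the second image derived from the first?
The second image is the first converted to grayscale.

All color is removed — every shape is now a shade of grey.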